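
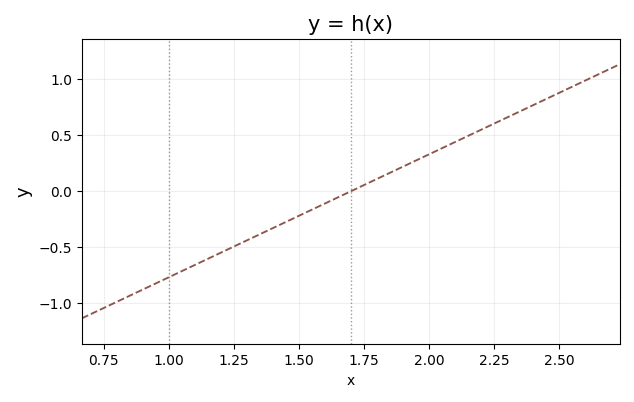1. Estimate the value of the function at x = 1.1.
-0.66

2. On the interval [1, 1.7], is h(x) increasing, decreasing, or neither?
increasing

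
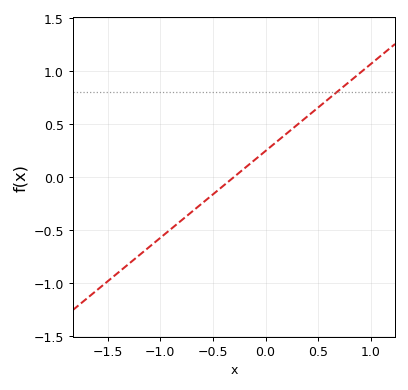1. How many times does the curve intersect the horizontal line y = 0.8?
1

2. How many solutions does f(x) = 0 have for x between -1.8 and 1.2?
1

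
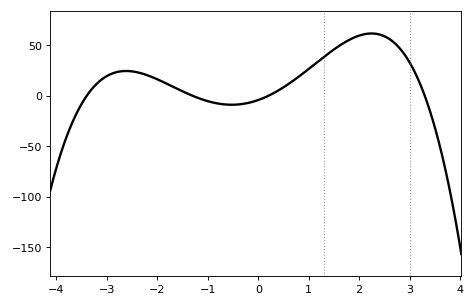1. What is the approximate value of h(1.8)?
55.3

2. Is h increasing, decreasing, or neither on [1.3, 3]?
neither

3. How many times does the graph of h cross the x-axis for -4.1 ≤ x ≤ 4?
4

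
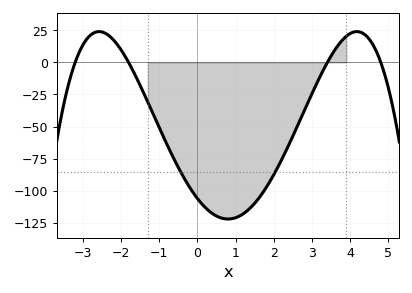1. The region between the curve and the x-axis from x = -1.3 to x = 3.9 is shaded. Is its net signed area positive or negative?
negative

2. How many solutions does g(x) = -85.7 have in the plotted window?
2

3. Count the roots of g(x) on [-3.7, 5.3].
4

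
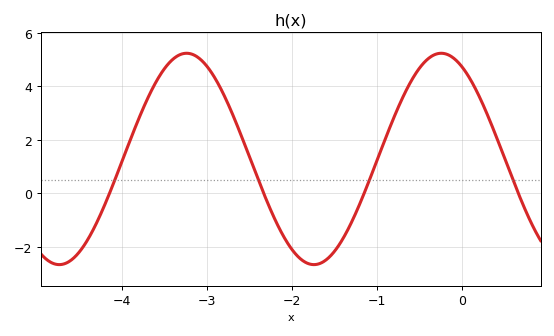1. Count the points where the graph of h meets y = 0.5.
4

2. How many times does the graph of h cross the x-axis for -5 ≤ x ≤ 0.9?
4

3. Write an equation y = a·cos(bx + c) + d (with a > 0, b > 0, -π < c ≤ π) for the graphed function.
y = 3.95cos(2.1x + 0.522) + 1.29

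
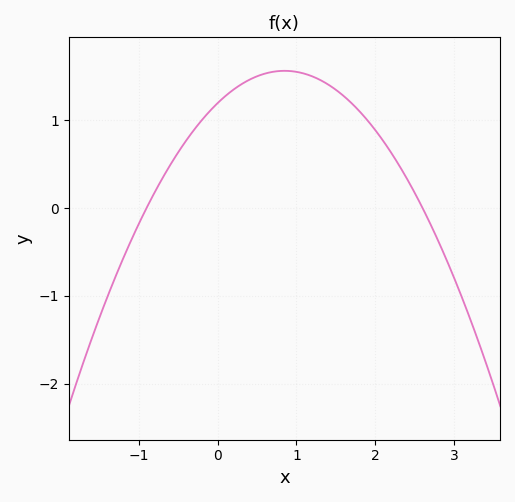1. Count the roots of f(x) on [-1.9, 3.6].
2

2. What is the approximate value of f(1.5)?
1.35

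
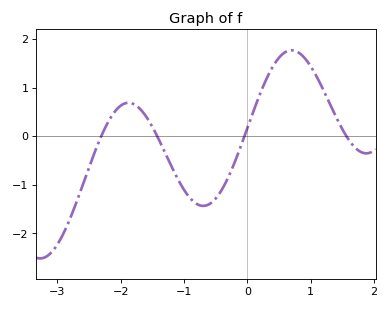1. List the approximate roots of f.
-2.3, -1.4, 0, 1.6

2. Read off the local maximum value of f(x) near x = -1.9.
0.7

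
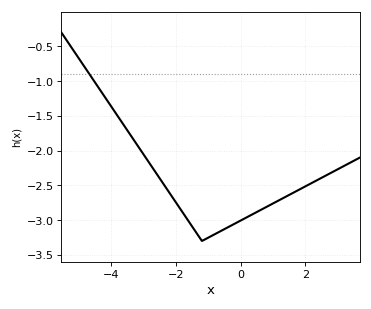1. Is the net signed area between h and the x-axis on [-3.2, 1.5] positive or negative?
negative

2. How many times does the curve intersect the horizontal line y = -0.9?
1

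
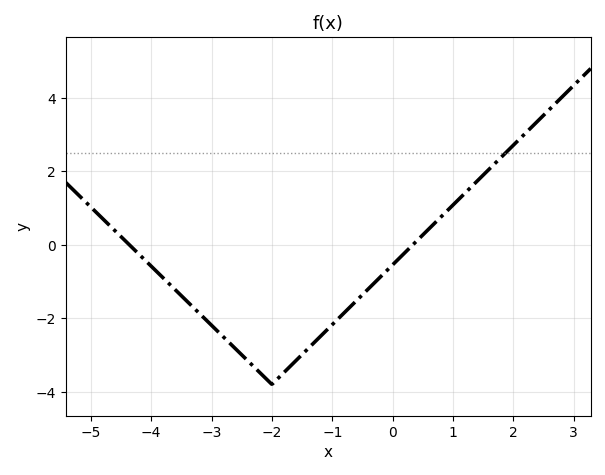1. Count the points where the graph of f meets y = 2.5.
1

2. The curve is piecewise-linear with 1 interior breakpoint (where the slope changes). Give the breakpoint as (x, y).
(-2, -3.8)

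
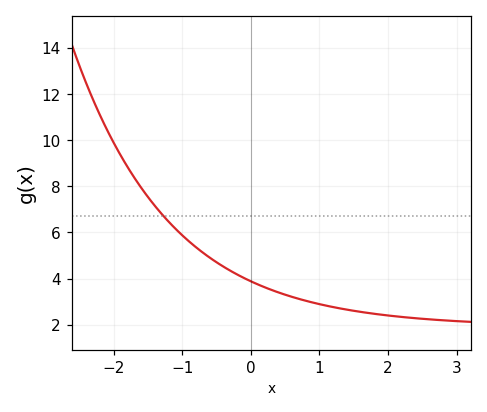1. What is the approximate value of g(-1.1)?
6.2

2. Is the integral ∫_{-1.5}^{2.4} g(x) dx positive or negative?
positive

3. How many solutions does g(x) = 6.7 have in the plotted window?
1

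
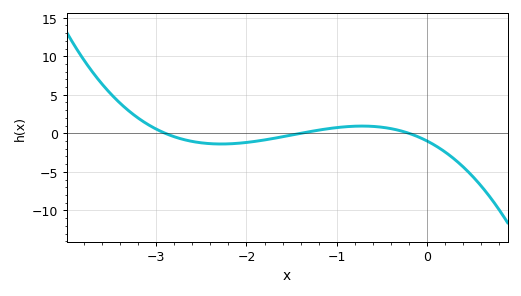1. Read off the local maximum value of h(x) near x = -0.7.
1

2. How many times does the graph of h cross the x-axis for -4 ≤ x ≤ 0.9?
3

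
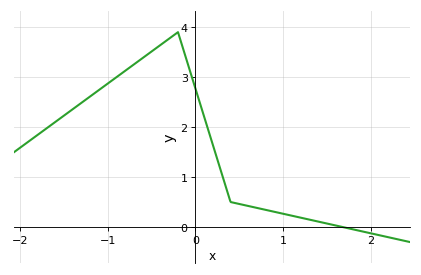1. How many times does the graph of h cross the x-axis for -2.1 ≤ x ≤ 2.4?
1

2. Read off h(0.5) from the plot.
0.461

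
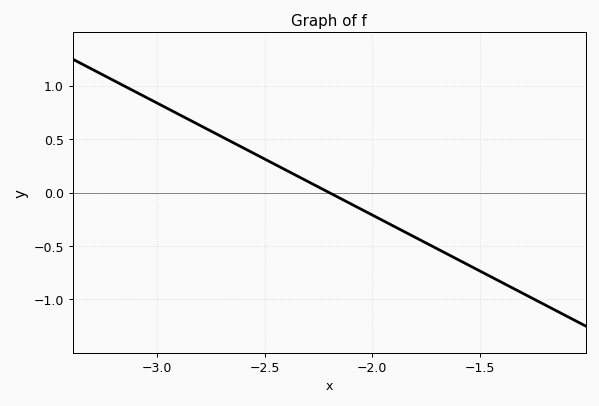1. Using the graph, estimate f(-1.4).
-0.84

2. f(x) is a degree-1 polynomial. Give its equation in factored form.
y = -1.05(x + 2.2)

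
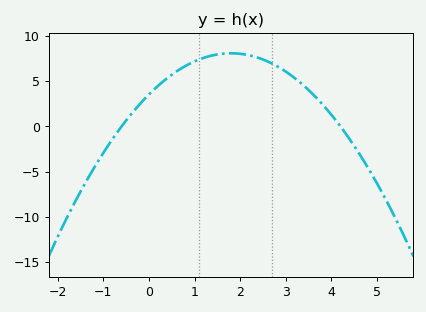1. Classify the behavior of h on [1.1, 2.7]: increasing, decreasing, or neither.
neither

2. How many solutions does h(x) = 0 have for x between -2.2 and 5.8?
2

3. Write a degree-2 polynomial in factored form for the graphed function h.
y = -1.41(x + 0.6)(x - 4.2)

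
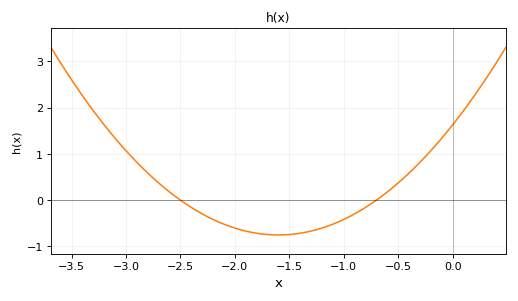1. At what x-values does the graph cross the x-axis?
-2.5, -0.7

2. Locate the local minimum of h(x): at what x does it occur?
-1.6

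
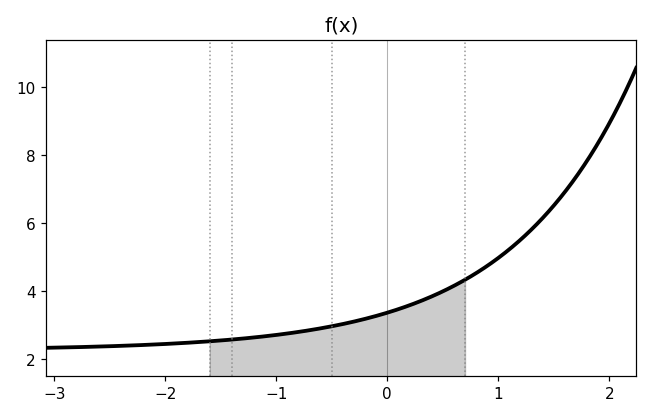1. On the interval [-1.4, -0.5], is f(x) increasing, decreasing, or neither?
increasing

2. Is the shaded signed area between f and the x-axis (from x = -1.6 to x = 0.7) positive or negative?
positive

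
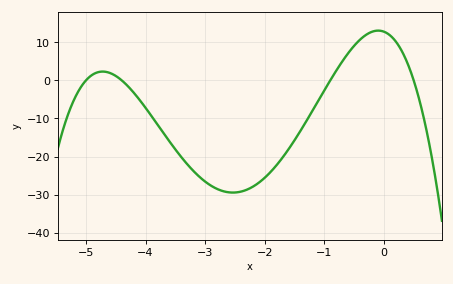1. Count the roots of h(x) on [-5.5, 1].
4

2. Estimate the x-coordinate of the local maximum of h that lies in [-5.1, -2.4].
-4.7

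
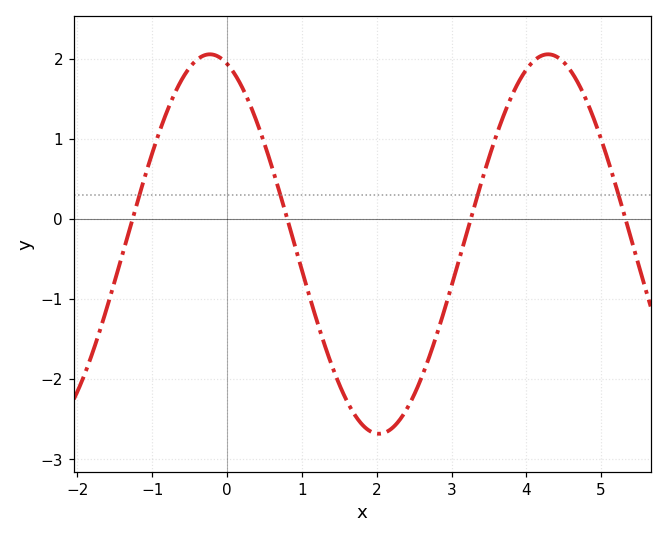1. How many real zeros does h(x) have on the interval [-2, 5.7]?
4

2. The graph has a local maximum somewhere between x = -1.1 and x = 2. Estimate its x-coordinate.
-0.229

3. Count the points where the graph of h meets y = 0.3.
4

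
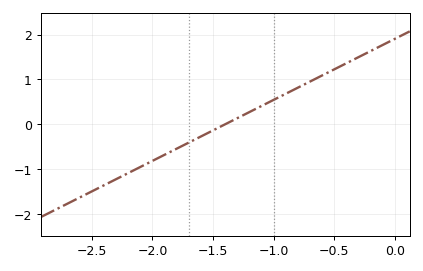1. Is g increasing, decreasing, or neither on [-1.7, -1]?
increasing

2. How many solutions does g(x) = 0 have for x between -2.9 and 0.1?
1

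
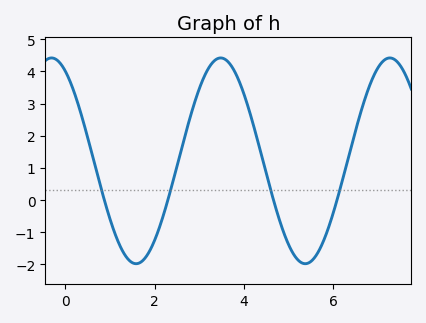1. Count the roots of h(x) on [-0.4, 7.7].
4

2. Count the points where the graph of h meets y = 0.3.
4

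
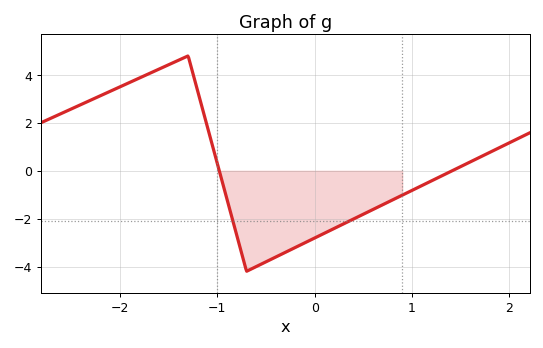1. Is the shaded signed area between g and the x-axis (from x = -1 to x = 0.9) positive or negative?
negative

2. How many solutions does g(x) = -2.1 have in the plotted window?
2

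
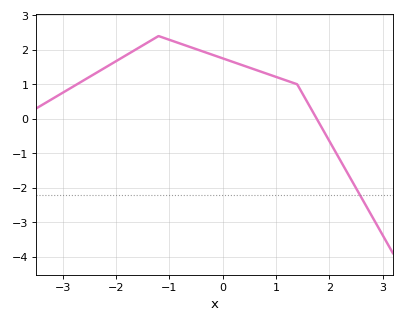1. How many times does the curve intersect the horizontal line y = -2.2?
1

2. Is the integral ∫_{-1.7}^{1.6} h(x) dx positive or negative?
positive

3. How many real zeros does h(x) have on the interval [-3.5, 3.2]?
1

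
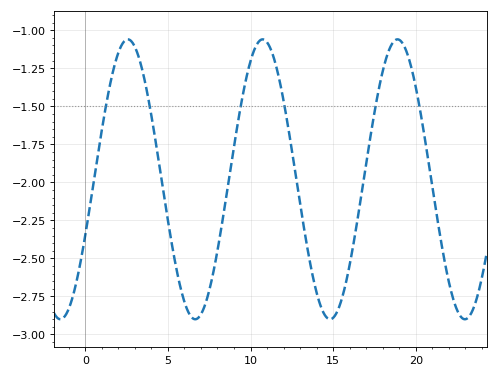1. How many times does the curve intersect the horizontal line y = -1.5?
6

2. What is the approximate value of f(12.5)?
-1.79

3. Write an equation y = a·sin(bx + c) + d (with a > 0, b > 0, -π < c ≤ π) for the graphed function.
y = 0.92sin(0.77x - 0.41) - 1.98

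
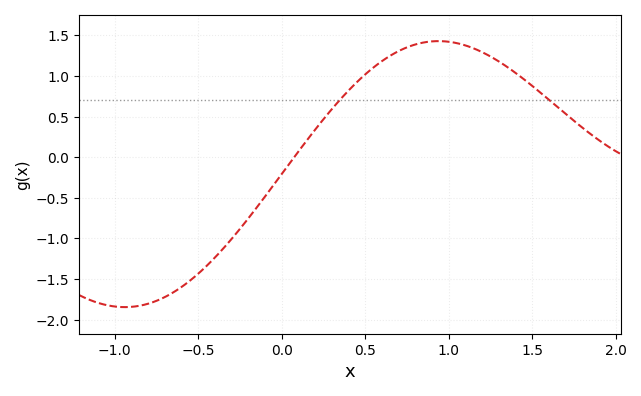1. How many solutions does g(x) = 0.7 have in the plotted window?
2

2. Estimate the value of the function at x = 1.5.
0.877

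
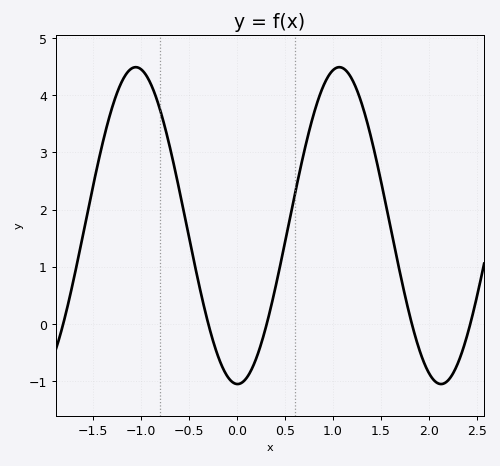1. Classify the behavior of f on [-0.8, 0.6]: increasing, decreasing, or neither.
neither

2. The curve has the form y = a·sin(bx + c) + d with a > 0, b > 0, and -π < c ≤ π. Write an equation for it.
y = 2.77sin(3x - 1.6) + 1.72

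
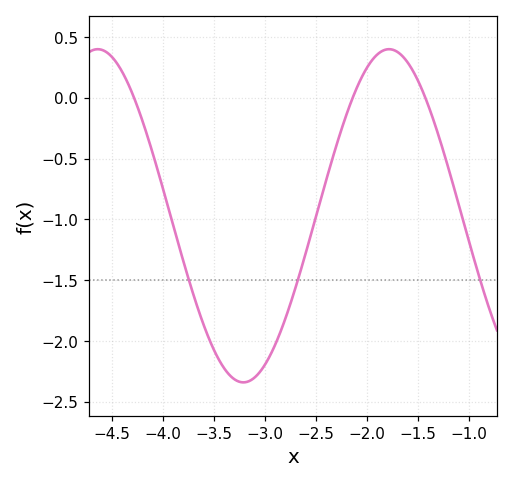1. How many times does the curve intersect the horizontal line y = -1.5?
3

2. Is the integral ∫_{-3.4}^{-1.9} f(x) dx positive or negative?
negative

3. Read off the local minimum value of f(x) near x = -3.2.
-2.35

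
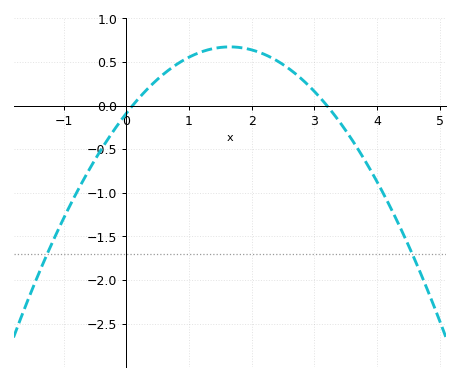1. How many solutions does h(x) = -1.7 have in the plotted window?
2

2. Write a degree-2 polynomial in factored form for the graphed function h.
y = -0.28(x - 0.1)(x - 3.2)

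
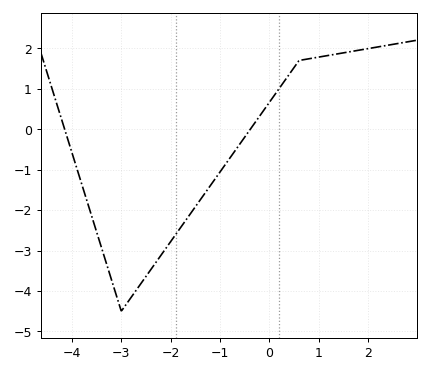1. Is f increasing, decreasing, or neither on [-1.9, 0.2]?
increasing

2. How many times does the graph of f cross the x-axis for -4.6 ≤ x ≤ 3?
2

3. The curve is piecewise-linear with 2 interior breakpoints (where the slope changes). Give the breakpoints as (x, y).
(-3, -4.5); (0.6, 1.7)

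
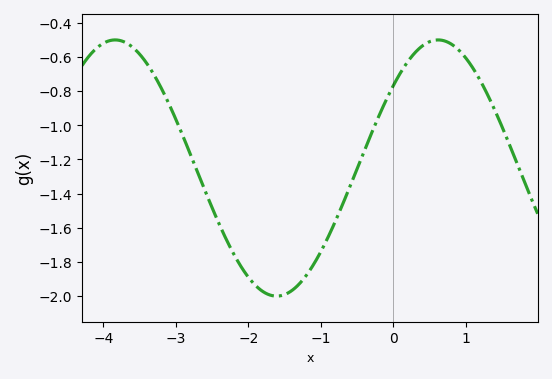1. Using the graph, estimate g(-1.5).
-2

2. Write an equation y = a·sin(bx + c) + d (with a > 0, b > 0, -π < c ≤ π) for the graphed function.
y = 0.75sin(1.4x + 0.7) - 1.25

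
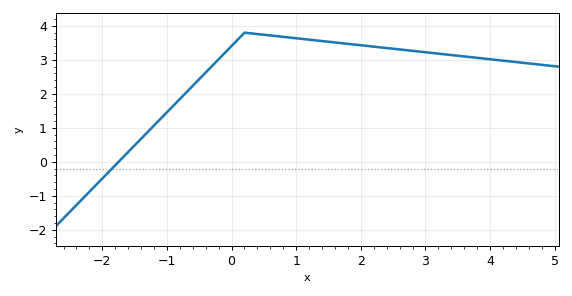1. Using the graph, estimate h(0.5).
3.7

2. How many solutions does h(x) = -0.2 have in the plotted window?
1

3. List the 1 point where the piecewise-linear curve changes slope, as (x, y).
(0.2, 3.8)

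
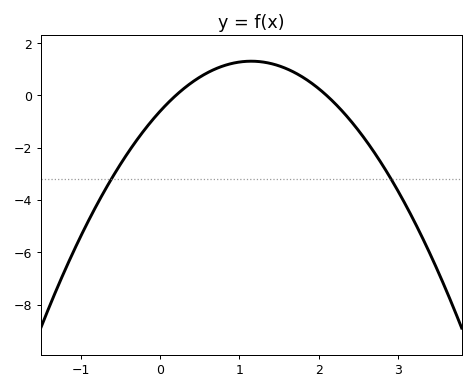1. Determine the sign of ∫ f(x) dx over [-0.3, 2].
positive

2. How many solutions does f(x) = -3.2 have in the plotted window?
2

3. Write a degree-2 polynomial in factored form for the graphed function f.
y = -1.45(x - 0.2)(x - 2.1)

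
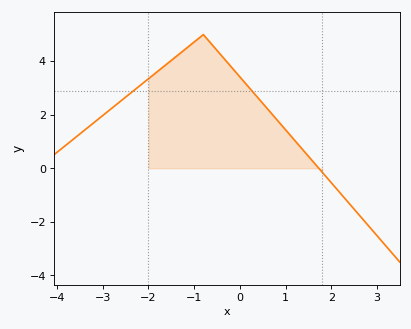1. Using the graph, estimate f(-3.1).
1.83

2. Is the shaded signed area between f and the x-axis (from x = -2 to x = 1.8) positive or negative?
positive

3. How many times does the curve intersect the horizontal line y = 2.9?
2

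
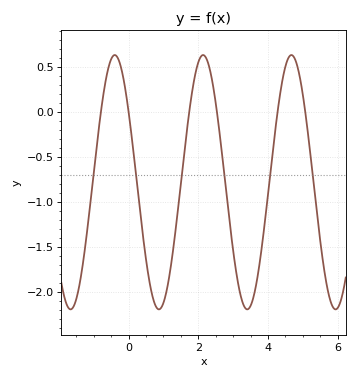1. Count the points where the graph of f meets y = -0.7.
6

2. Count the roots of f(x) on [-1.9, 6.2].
6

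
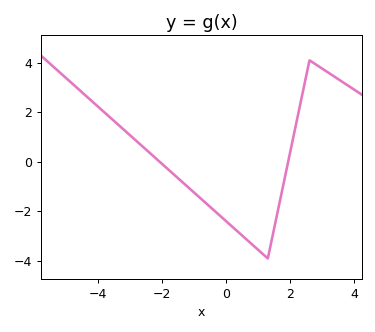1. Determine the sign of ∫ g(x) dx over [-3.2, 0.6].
negative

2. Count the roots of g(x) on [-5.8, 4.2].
2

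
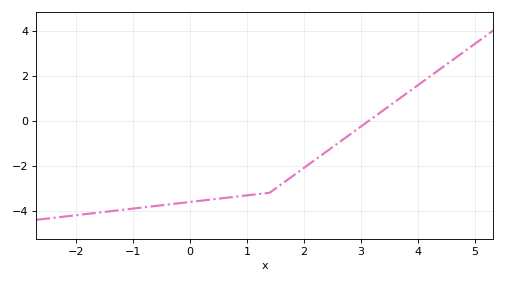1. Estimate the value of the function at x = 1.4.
-3.2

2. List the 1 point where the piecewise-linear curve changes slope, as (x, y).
(1.4, -3.2)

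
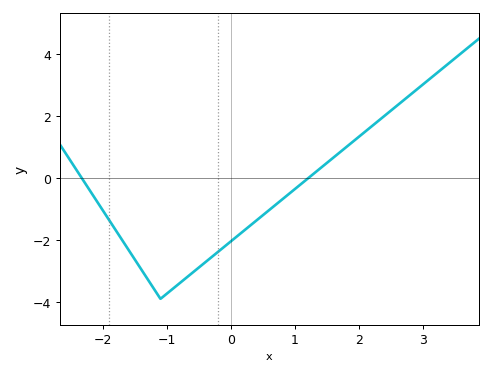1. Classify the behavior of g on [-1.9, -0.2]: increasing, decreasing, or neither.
neither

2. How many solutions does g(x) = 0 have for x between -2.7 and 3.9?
2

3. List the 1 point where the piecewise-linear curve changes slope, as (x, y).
(-1.1, -3.9)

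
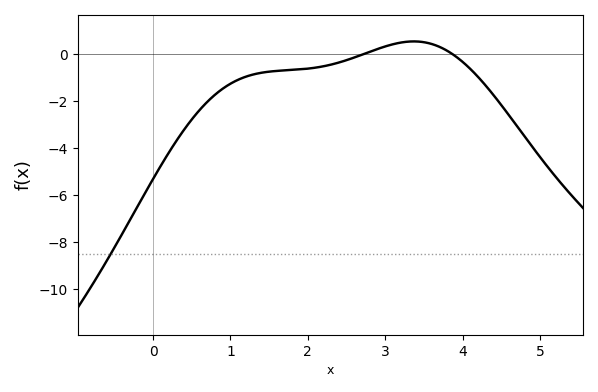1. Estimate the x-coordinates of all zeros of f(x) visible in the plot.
2.7, 3.9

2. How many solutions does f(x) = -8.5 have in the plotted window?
1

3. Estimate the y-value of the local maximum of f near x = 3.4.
0.6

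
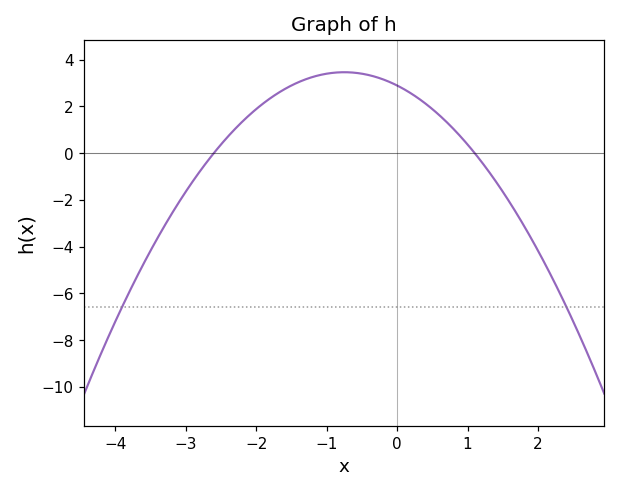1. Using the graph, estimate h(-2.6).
0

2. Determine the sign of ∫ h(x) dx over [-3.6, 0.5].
positive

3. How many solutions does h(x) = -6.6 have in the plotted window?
2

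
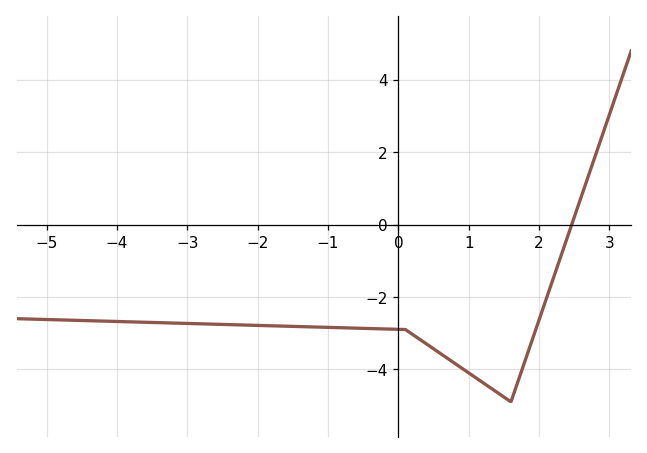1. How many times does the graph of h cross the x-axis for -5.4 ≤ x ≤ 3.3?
1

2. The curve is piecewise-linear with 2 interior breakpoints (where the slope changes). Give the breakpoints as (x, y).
(0.1, -2.9); (1.6, -4.9)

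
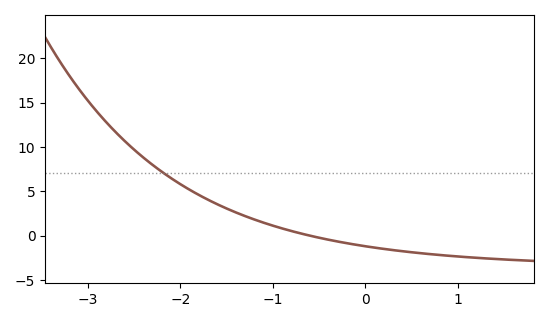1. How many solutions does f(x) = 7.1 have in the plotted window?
1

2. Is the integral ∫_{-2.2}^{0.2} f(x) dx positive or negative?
positive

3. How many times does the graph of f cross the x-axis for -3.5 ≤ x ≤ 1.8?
1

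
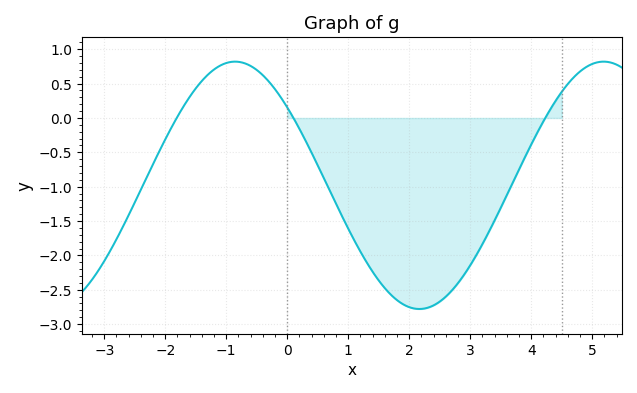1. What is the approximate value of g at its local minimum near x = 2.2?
-2.8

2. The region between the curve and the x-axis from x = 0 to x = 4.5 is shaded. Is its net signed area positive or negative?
negative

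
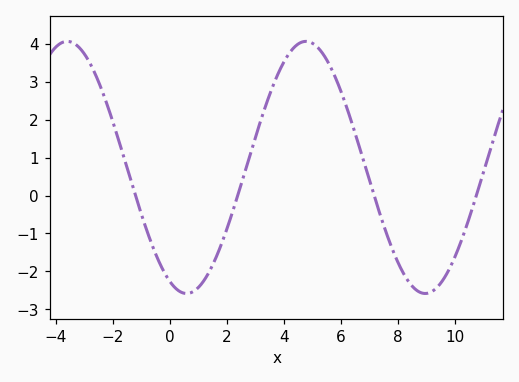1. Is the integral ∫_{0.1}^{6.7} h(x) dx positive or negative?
positive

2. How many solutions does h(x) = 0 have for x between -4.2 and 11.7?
4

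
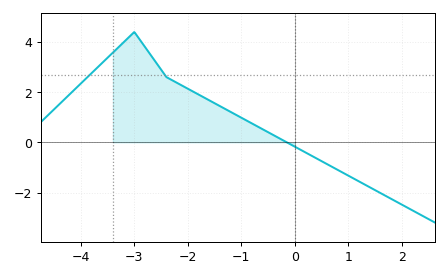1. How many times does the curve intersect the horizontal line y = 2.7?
2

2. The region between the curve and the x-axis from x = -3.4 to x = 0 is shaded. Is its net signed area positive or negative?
positive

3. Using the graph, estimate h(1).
-1.33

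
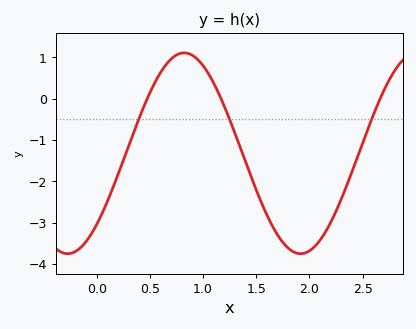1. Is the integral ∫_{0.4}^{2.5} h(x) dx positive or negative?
negative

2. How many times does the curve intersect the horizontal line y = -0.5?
3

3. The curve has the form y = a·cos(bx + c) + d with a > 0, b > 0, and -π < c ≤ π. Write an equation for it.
y = 2.43cos(2.9x - 2.4) - 1.32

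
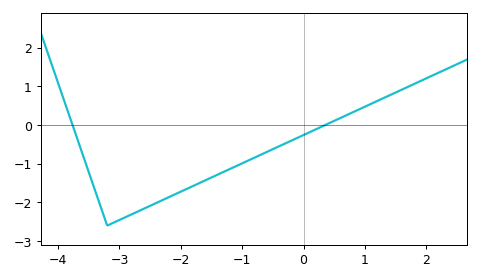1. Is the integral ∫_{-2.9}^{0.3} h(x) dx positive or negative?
negative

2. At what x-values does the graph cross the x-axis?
-3.8, 0.4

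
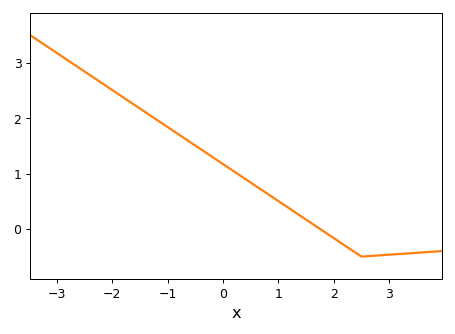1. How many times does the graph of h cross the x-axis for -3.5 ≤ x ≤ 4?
1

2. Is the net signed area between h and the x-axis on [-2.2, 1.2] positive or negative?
positive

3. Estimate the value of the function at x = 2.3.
-0.4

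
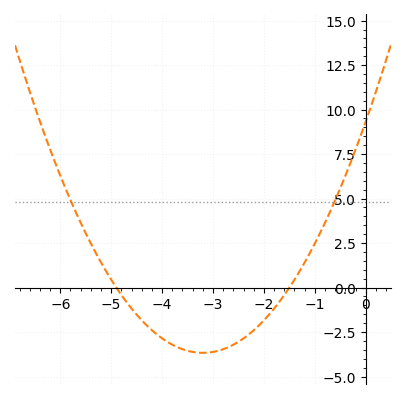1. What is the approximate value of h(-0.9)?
3.05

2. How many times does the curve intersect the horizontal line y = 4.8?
2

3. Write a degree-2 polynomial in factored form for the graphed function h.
y = 1.27(x + 4.9)(x + 1.5)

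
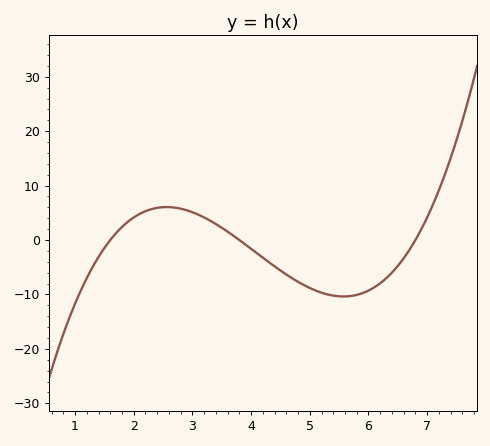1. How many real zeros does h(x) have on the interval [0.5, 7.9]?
3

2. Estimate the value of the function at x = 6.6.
-3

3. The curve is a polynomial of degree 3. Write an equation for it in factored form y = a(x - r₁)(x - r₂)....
y = 1.2(x - 1.6)(x - 3.8)(x - 6.8)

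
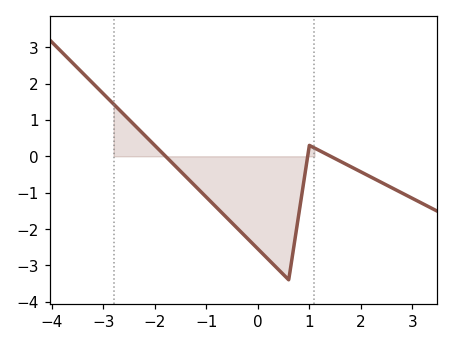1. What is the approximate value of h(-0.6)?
-1.69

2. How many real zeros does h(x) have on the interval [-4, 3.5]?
3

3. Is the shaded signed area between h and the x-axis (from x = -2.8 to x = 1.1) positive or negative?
negative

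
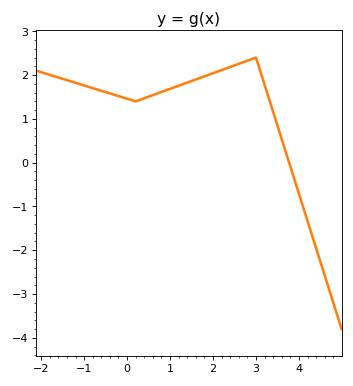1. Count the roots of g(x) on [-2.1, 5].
1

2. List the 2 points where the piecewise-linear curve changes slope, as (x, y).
(0.2, 1.4); (3, 2.4)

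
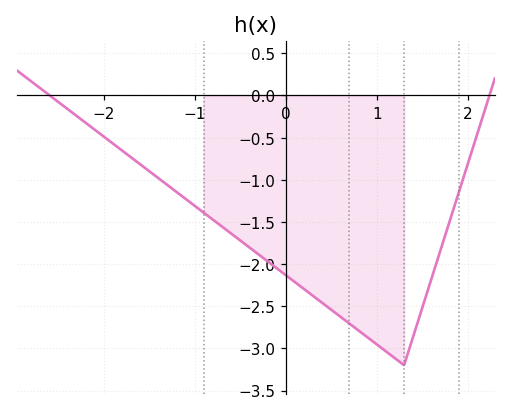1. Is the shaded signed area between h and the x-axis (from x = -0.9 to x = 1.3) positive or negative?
negative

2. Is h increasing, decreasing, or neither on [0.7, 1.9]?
neither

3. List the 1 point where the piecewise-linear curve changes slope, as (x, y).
(1.3, -3.2)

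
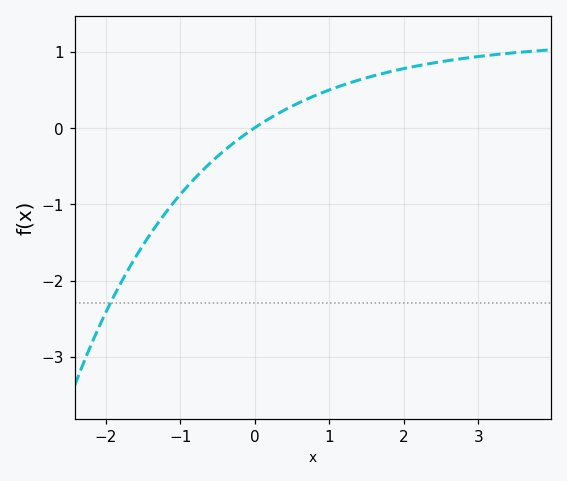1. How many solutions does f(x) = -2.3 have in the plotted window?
1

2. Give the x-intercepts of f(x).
-0.015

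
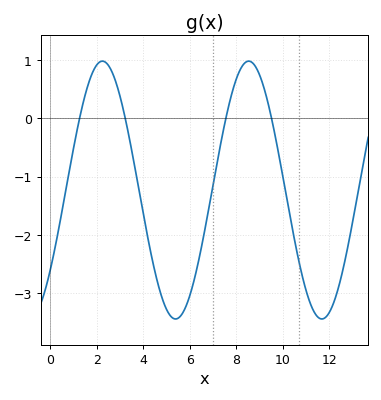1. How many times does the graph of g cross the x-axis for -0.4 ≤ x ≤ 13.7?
4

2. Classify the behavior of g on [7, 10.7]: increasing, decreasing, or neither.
neither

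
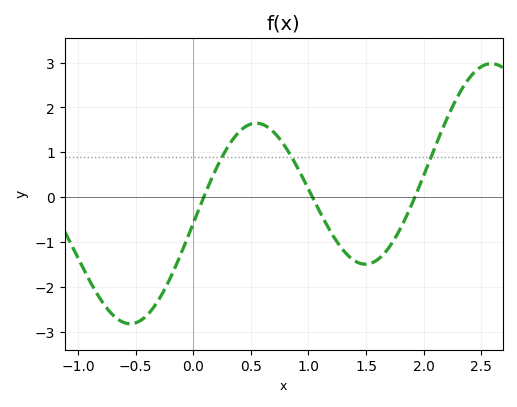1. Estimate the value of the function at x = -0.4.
-2.63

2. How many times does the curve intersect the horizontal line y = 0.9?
3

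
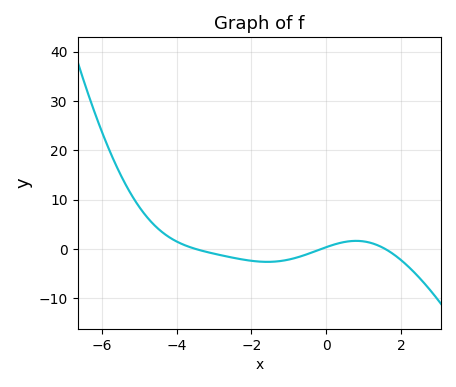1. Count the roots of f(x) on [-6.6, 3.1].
3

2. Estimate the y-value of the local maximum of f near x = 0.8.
2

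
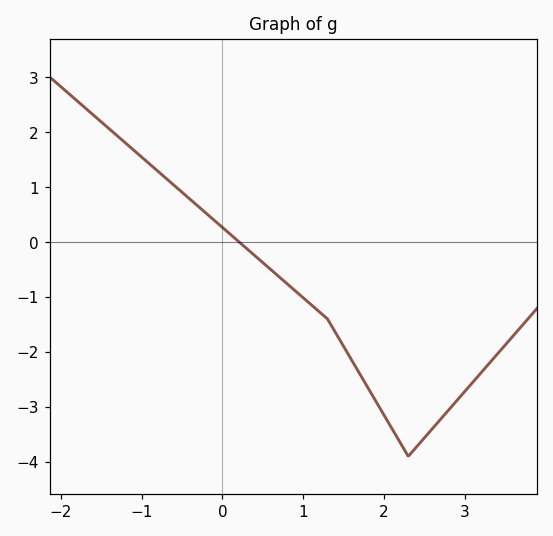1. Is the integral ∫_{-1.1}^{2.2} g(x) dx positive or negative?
negative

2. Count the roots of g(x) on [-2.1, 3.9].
1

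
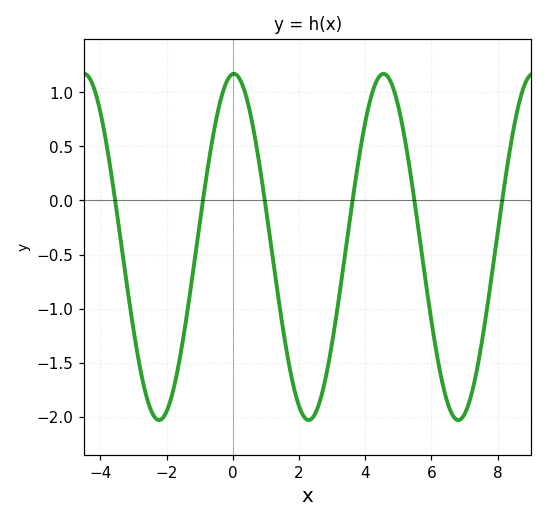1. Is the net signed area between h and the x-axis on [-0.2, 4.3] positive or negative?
negative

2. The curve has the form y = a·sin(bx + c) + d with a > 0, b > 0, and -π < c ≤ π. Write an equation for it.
y = 1.6sin(1.39x + 1.53) - 0.43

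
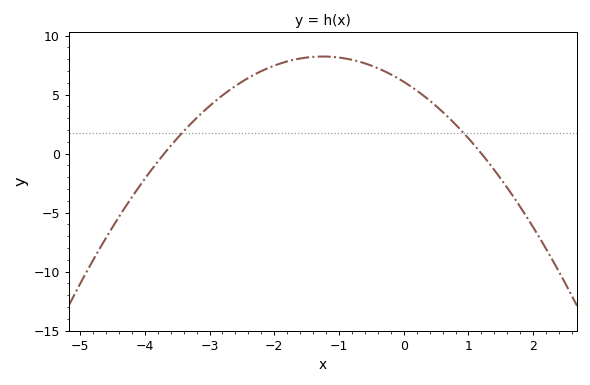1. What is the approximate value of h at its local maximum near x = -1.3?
8.22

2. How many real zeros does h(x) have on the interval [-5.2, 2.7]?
2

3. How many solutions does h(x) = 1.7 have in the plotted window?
2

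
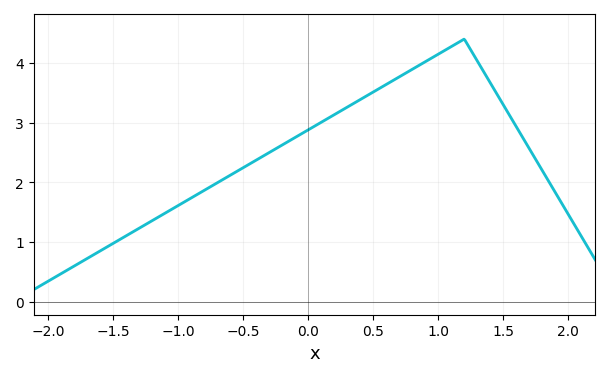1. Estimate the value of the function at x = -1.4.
1.1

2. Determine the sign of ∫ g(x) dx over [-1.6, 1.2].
positive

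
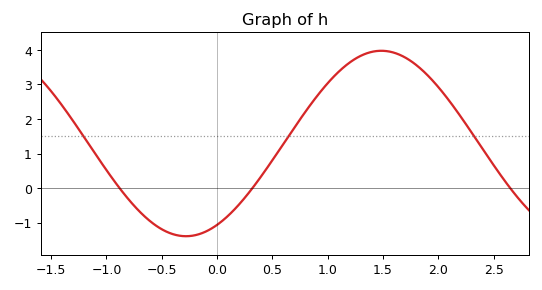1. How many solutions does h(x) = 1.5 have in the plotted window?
3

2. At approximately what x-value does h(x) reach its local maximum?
1.5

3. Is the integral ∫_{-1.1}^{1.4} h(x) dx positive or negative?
positive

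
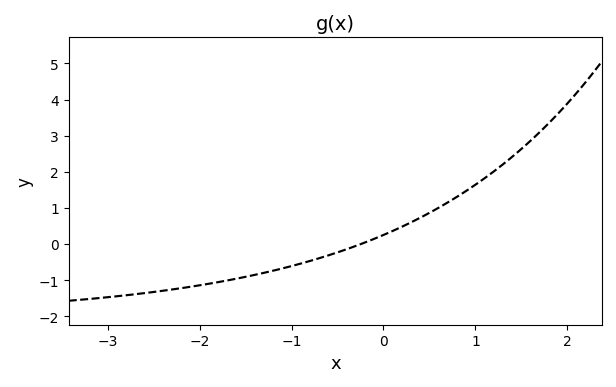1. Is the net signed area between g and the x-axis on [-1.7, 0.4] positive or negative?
negative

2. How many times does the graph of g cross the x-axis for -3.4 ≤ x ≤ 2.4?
1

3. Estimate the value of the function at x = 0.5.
0.9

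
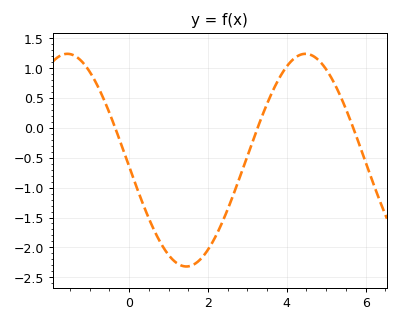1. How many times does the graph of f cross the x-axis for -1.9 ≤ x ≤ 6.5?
3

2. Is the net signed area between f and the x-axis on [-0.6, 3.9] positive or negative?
negative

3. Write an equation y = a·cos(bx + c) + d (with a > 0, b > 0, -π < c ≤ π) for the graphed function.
y = 1.78cos(1.04x + 1.63) - 0.54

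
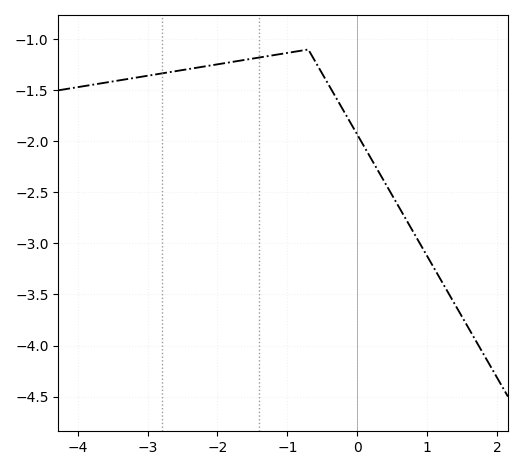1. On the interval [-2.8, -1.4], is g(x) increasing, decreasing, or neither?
increasing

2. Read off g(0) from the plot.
-1.95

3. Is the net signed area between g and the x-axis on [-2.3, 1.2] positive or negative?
negative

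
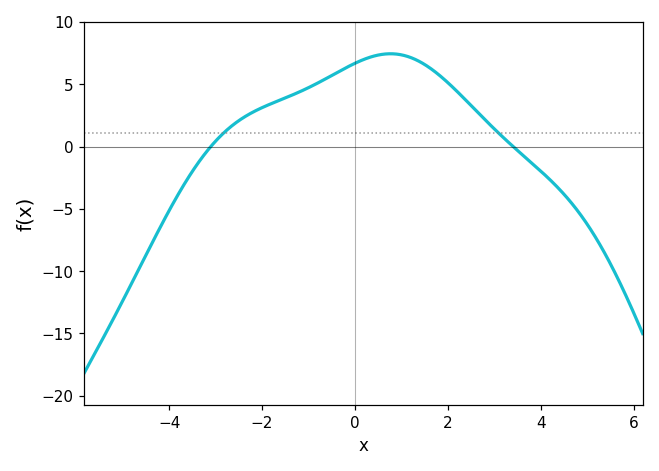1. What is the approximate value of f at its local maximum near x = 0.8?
7.45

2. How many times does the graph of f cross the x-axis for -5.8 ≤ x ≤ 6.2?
2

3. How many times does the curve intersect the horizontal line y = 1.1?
2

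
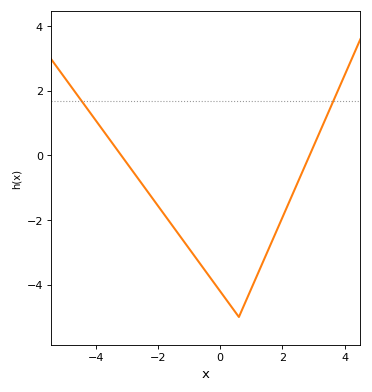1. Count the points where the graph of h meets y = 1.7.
2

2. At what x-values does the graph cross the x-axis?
-3.2, 2.8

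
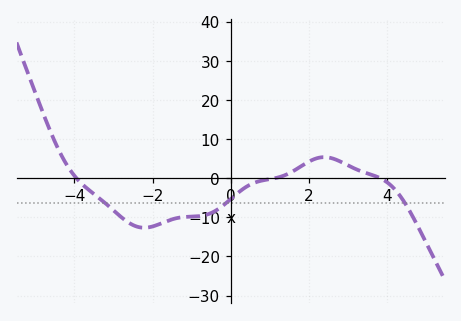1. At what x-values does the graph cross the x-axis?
-4, 1.2, 3.8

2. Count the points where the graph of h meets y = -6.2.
3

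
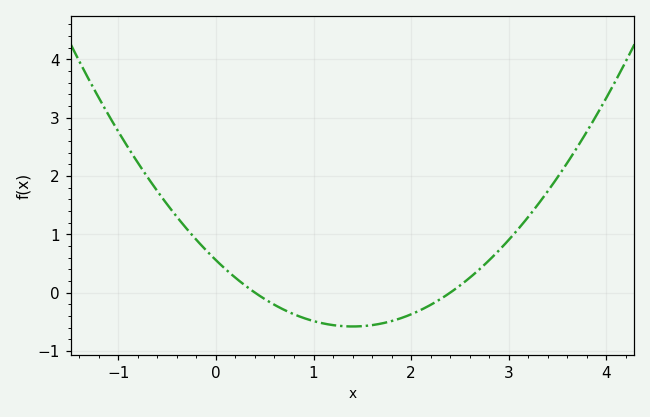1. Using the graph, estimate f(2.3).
-0.11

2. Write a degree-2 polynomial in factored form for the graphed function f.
y = 0.58(x - 0.4)(x - 2.4)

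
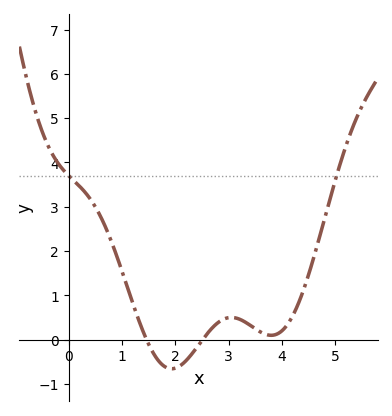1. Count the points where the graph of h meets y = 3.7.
2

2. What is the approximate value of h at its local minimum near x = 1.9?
-0.657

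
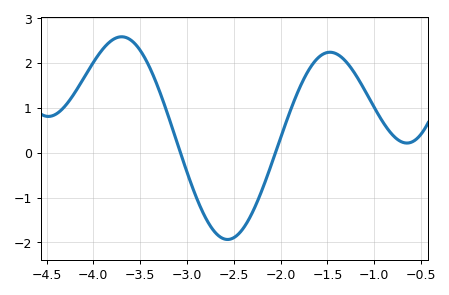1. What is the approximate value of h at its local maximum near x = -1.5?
2.2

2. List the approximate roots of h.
-3.1, -2.1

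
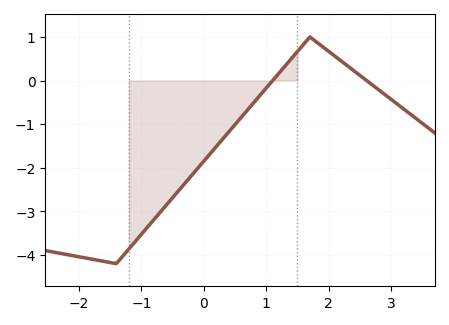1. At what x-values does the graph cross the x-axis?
1.1, 2.61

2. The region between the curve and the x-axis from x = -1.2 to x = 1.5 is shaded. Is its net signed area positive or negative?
negative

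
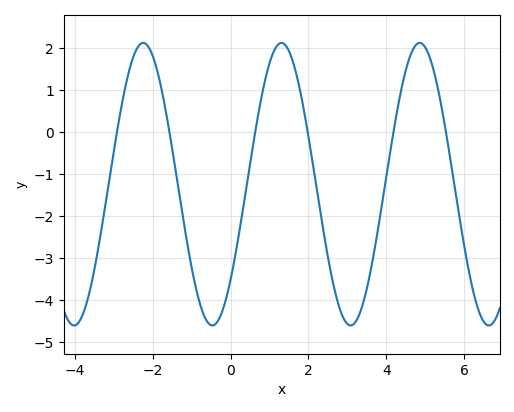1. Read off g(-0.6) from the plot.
-4.5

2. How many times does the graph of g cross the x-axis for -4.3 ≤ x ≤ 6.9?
6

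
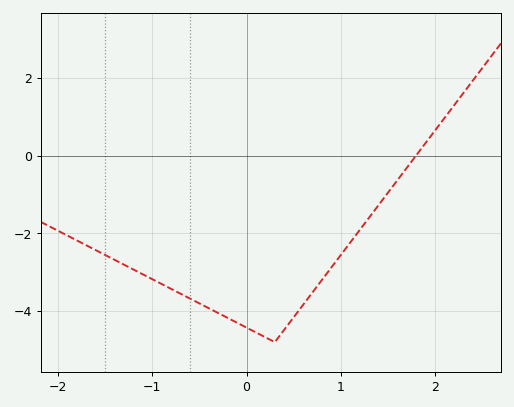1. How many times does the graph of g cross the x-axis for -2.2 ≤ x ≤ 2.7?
1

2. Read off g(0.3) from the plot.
-4.8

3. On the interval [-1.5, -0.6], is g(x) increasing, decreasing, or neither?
decreasing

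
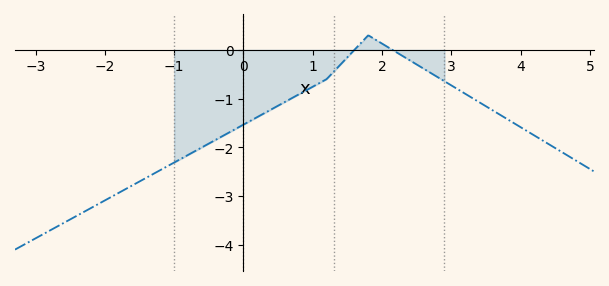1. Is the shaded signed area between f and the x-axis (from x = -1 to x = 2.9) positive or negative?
negative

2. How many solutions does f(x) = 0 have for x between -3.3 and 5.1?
2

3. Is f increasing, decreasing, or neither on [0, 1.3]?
increasing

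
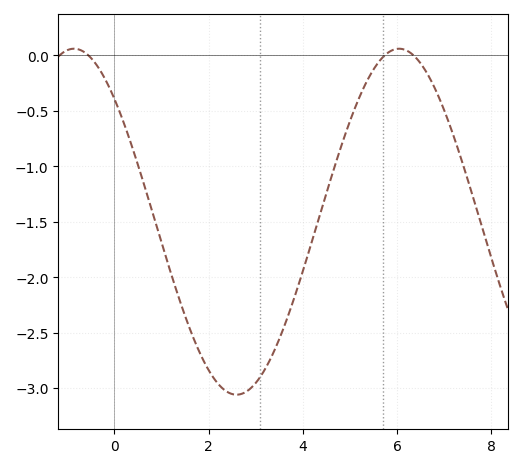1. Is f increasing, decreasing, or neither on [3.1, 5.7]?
increasing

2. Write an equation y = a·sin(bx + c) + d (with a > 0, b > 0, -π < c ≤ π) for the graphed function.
y = 1.56sin(0.91x + 2.4) - 1.5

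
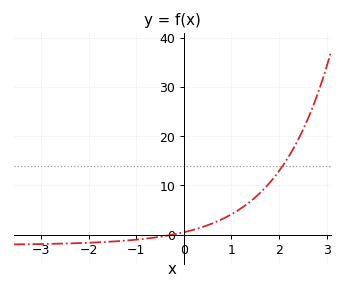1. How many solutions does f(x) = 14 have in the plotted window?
1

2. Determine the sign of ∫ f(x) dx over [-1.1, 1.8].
positive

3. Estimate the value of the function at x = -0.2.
0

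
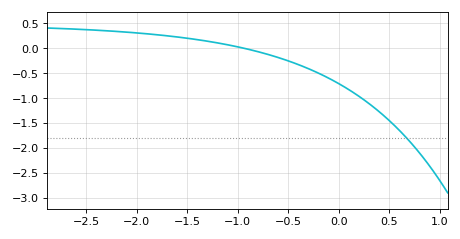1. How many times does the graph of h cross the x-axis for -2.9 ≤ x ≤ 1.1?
1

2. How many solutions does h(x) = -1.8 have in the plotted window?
1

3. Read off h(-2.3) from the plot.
0.35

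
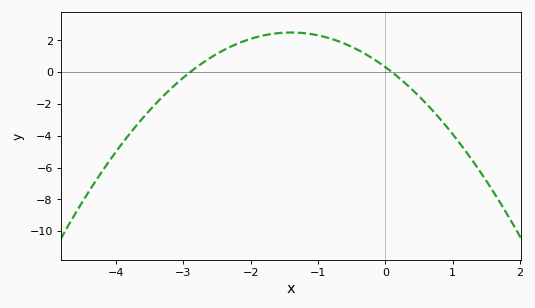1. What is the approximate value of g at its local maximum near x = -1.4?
2.5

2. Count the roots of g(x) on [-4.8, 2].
2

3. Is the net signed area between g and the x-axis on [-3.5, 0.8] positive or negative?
positive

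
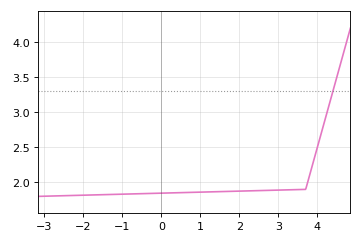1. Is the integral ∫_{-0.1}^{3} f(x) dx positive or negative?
positive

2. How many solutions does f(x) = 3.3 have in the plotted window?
1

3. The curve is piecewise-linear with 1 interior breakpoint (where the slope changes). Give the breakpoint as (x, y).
(3.7, 1.9)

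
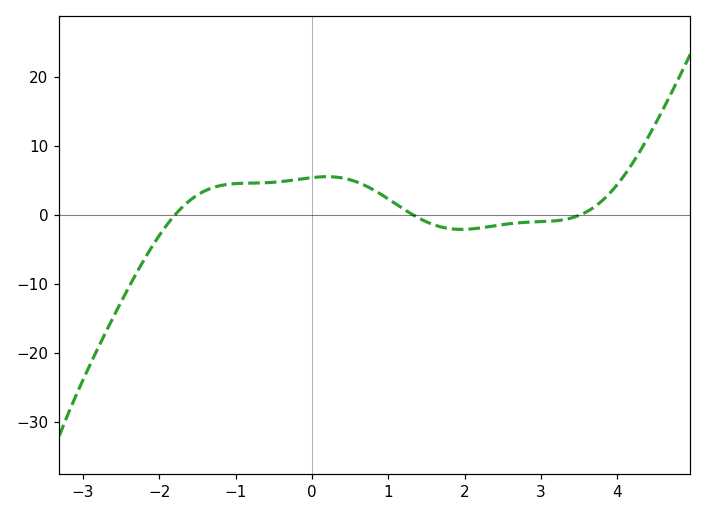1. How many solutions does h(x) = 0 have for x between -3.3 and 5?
3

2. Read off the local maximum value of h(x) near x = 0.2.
6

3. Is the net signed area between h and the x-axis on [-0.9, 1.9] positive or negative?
positive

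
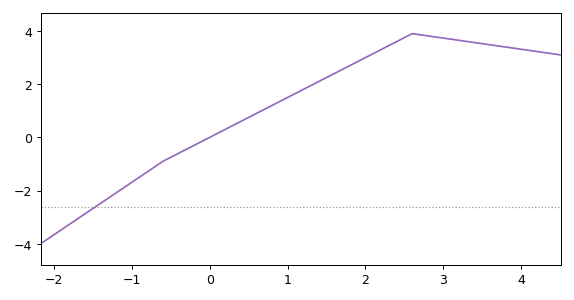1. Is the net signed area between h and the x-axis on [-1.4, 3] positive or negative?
positive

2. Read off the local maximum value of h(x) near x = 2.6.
3.8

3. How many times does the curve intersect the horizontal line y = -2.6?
1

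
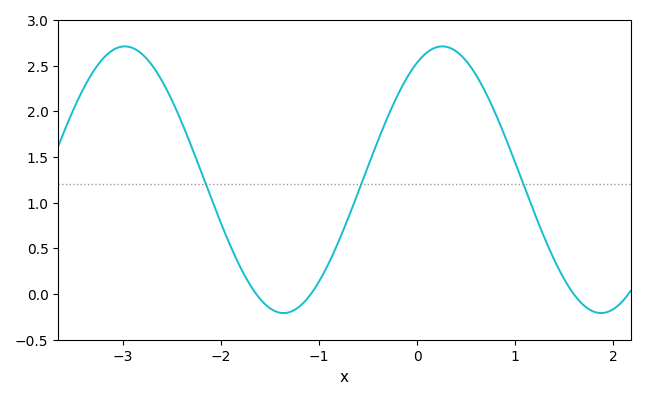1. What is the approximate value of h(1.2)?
0.9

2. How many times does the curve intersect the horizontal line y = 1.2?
3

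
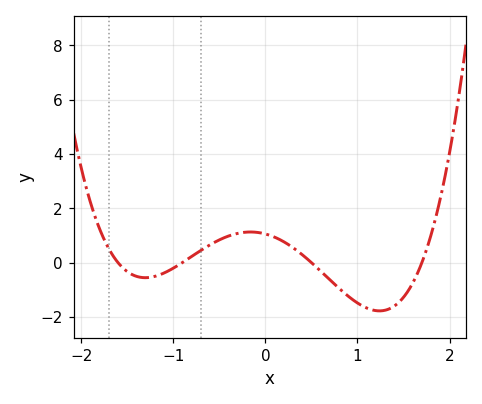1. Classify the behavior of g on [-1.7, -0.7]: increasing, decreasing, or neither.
neither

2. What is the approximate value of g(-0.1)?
1.2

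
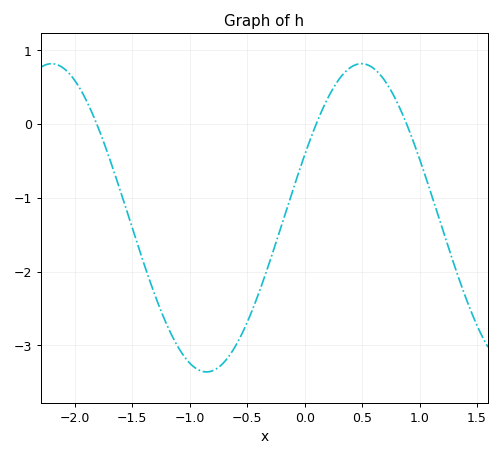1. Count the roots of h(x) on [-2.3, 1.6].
3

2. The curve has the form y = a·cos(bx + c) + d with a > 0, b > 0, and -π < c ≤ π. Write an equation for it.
y = 2.09cos(2.3x - 1.1) - 1.27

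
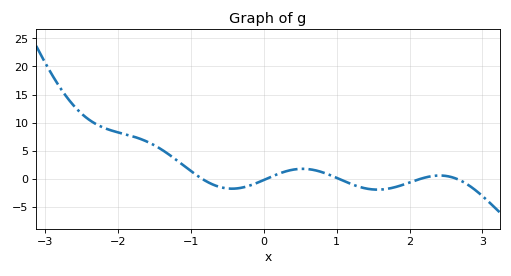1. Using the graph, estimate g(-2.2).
9.14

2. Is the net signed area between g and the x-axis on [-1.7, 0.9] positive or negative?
positive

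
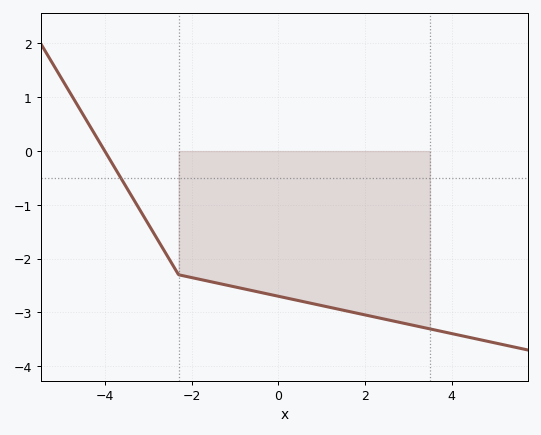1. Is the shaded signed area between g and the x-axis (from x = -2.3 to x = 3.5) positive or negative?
negative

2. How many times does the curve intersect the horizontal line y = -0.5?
1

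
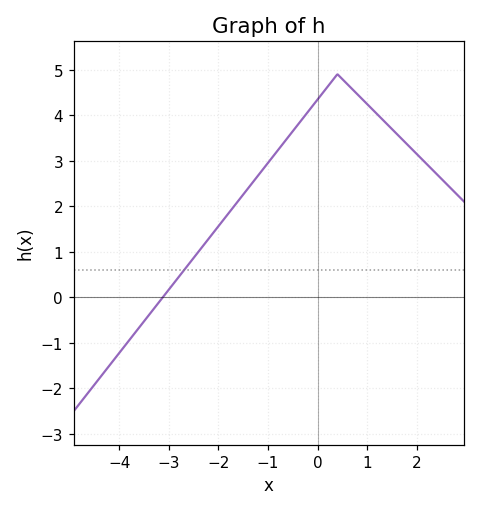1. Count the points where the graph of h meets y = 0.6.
1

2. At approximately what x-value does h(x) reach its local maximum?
0.401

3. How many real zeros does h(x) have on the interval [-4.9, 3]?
1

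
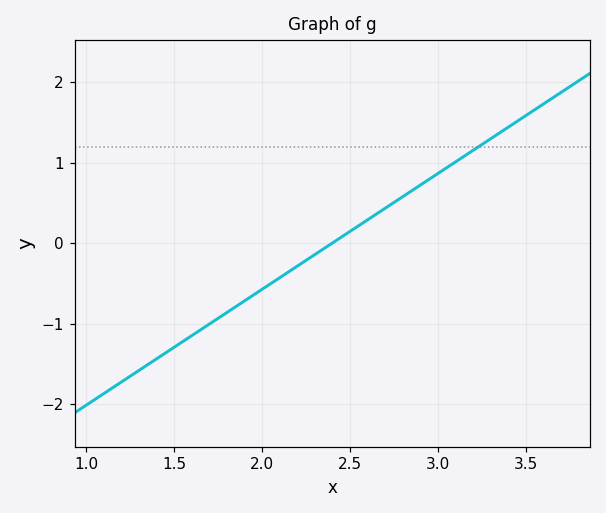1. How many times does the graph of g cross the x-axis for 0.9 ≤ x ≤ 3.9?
1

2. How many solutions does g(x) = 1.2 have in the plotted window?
1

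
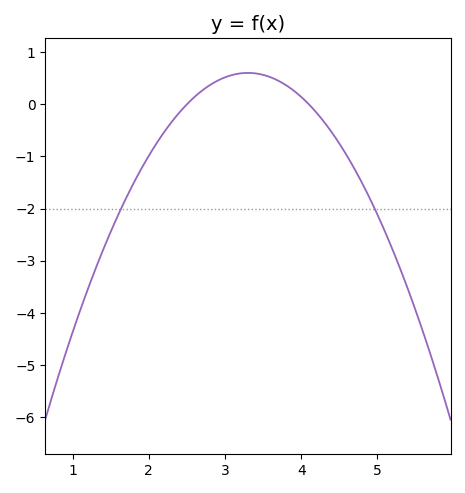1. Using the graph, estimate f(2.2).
-0.5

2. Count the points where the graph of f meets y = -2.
2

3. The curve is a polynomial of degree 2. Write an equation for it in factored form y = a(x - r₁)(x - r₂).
y = -0.94(x - 2.5)(x - 4.1)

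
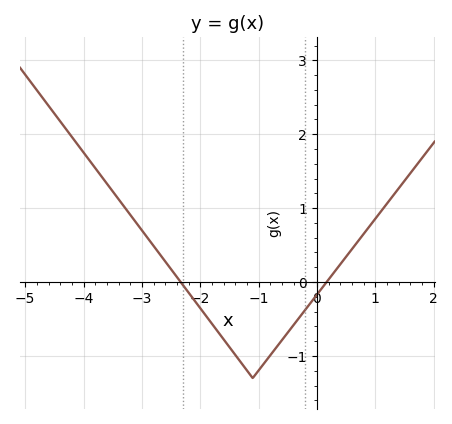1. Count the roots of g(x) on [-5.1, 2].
2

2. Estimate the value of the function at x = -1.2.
-1.19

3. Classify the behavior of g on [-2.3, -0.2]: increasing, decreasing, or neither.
neither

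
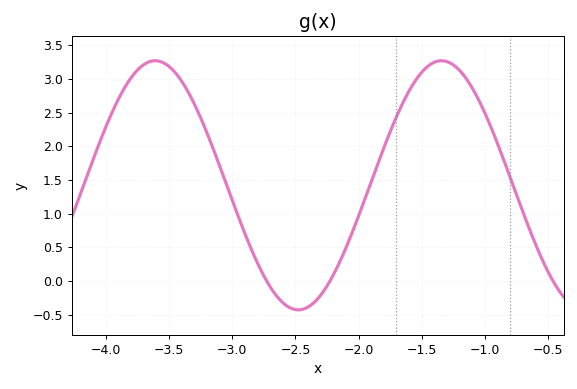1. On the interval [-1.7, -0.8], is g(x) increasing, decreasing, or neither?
neither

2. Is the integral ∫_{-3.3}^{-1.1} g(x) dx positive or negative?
positive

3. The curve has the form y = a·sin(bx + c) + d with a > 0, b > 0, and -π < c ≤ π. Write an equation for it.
y = 1.85sin(2.77x - 0.992) + 1.42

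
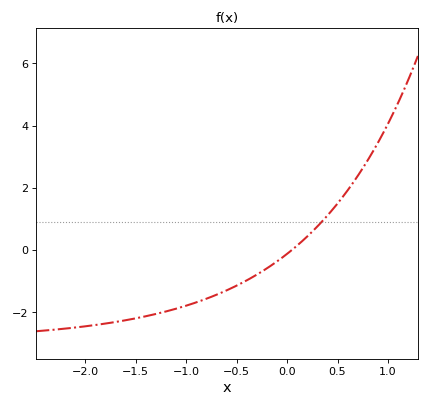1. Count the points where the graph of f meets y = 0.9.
1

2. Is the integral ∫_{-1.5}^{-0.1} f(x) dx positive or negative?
negative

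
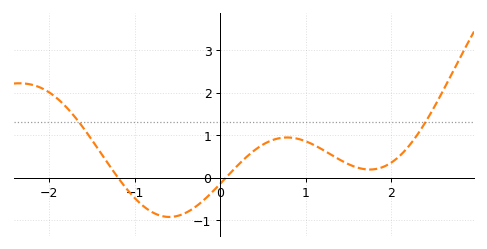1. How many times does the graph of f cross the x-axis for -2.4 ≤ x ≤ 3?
2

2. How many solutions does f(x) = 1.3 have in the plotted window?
2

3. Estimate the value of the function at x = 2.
0.357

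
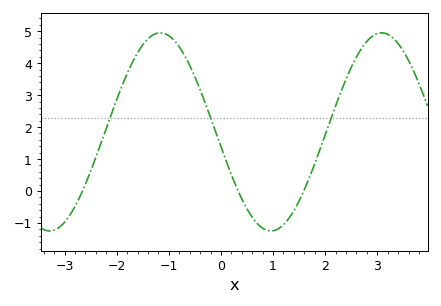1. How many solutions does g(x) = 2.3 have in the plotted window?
3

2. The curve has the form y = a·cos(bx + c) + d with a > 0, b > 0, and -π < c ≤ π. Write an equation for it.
y = 3.1cos(1.5x + 1.7) + 1.85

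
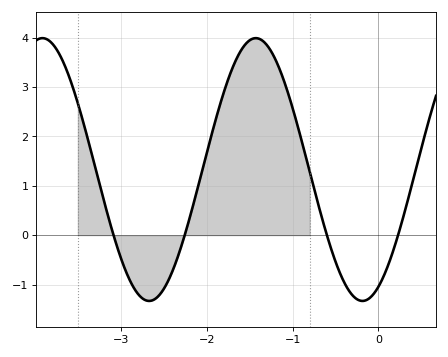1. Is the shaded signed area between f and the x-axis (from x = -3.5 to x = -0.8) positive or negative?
positive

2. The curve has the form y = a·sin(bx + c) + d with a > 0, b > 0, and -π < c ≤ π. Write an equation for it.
y = 2.66sin(2.5x - 1.1) + 1.33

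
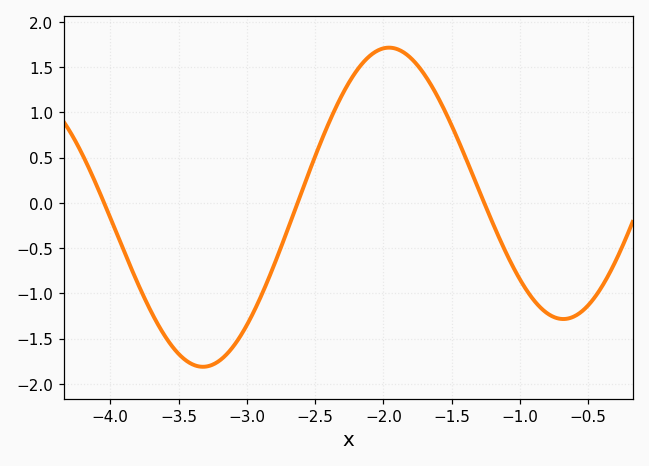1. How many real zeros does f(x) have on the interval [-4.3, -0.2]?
3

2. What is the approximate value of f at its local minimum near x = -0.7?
-1.3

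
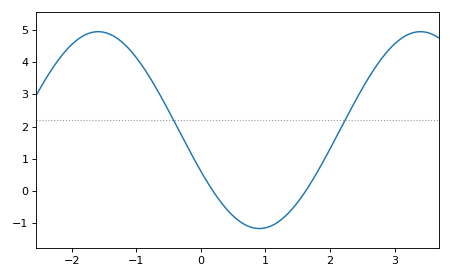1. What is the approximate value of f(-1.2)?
4.6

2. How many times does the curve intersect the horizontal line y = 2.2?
2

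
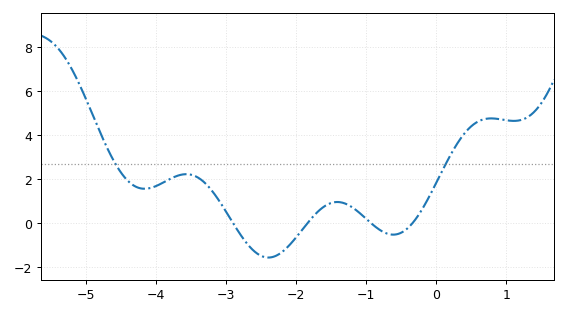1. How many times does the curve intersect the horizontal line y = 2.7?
2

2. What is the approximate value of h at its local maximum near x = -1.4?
1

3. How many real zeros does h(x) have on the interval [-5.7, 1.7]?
4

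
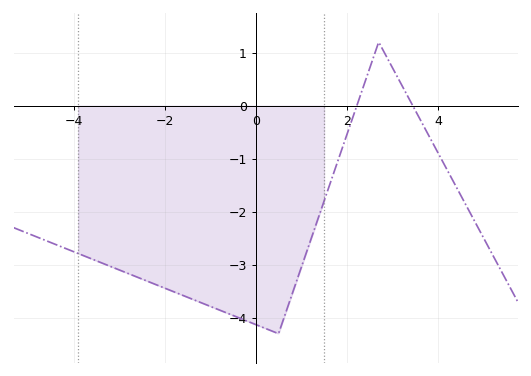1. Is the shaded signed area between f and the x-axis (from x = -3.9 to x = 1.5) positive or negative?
negative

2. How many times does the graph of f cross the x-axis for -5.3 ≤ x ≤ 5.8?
2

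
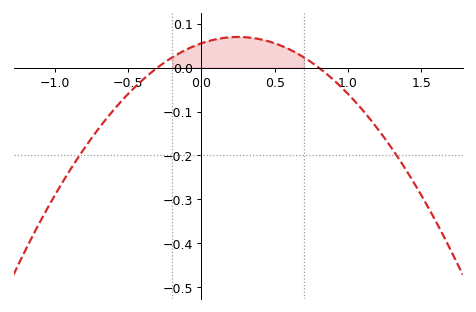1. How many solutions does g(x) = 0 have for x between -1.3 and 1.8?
2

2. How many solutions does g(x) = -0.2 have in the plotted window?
2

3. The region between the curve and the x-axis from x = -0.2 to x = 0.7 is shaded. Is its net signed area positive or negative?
positive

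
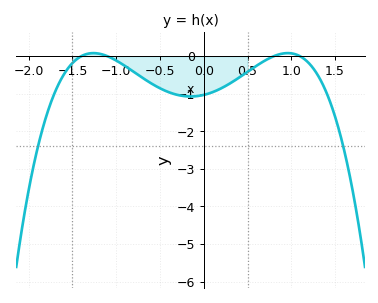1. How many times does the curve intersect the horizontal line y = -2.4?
2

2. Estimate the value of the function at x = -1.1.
0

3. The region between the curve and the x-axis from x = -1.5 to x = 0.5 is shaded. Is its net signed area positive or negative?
negative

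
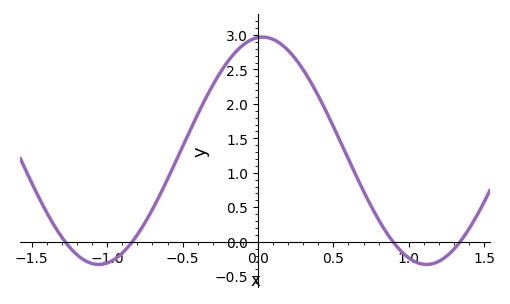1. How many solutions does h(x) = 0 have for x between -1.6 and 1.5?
4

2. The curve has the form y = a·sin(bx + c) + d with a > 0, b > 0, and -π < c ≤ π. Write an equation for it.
y = 1.65sin(2.9x + 1.5) + 1.32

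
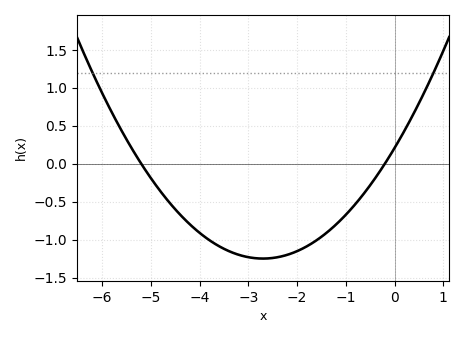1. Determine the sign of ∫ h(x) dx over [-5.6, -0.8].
negative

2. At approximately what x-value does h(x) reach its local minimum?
-2.7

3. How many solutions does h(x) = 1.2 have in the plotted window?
2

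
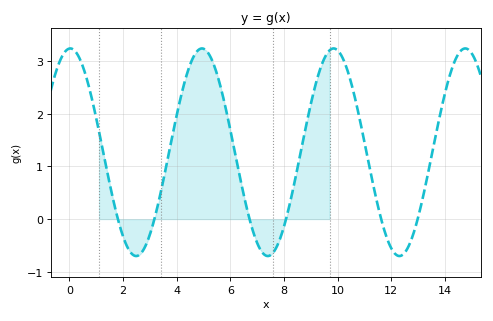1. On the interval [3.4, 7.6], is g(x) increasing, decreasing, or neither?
neither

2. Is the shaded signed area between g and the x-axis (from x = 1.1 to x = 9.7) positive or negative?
positive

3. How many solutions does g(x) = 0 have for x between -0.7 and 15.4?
6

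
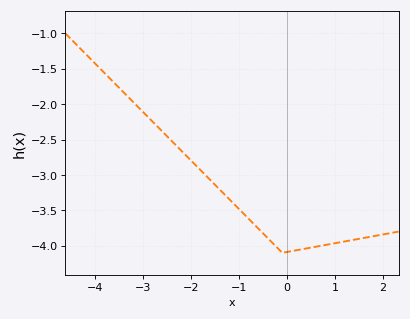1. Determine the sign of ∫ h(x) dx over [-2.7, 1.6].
negative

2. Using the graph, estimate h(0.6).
-4.01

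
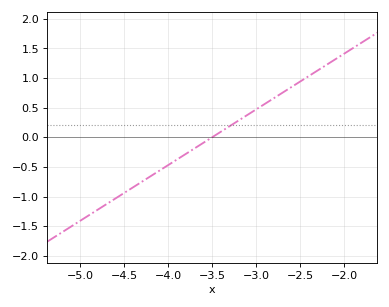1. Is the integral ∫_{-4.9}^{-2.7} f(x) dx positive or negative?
negative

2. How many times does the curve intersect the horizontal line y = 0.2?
1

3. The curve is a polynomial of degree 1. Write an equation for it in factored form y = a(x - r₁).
y = 0.94(x + 3.5)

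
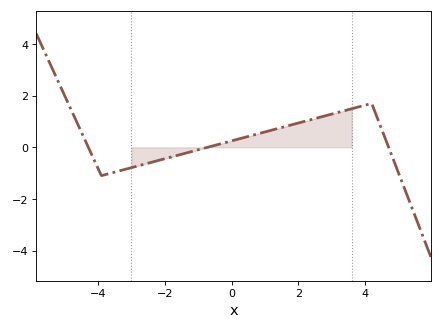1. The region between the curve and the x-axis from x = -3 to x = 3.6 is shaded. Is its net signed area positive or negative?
positive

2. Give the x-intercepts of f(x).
-4.2, -0.8, 4.8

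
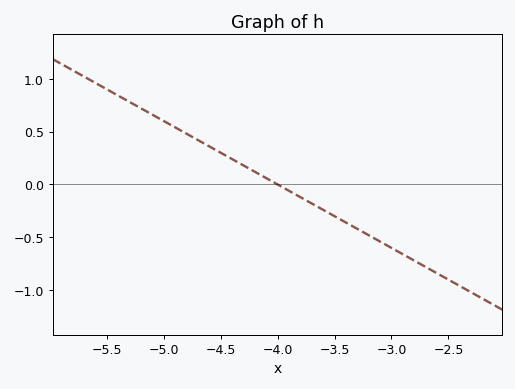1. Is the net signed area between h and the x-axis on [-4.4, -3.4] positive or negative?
negative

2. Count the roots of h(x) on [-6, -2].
1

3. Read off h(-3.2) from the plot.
-0.48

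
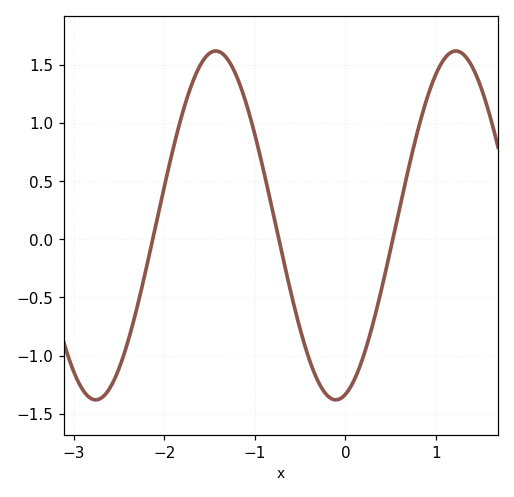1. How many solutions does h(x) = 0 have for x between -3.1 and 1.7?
3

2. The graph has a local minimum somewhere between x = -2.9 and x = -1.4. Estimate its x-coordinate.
-2.8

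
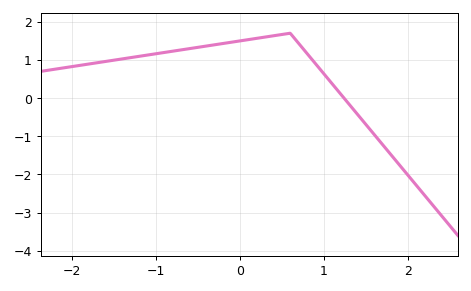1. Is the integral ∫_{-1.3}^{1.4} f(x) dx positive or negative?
positive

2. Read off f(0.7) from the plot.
1.4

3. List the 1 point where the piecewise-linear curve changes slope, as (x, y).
(0.6, 1.7)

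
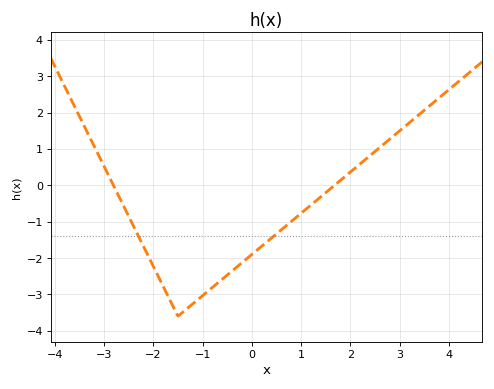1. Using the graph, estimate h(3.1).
1.6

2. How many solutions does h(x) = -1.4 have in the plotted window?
2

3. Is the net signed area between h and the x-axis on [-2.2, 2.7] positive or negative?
negative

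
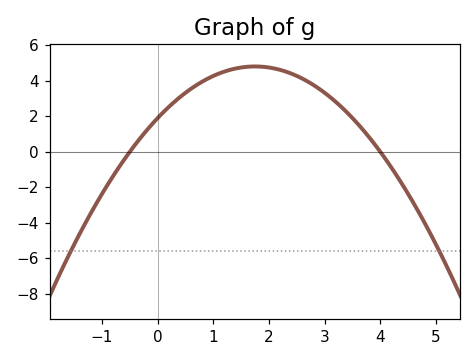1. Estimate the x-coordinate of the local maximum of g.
1.7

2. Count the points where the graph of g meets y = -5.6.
2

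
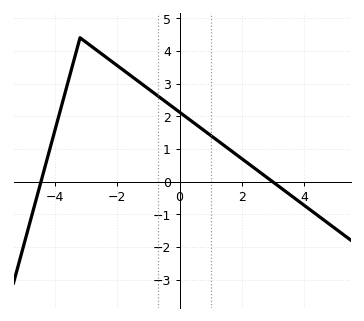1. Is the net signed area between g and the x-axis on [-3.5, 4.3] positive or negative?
positive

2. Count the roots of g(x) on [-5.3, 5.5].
2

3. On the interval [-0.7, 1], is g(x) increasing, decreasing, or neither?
decreasing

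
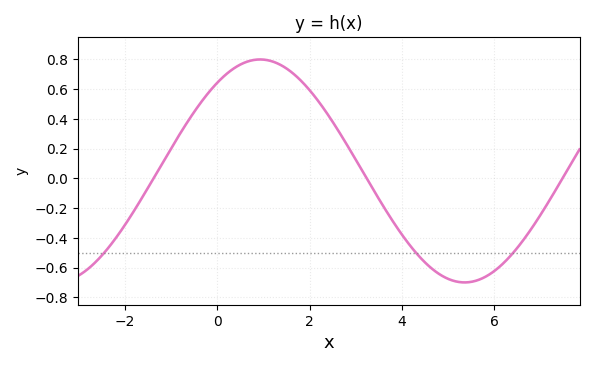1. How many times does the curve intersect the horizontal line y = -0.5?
3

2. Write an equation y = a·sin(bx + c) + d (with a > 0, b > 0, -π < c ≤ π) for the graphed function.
y = 0.75sin(0.71x + 0.91) + 0.05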